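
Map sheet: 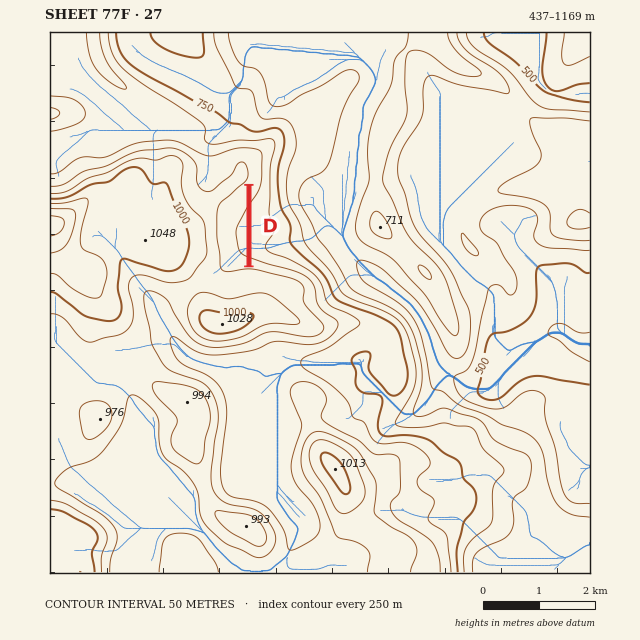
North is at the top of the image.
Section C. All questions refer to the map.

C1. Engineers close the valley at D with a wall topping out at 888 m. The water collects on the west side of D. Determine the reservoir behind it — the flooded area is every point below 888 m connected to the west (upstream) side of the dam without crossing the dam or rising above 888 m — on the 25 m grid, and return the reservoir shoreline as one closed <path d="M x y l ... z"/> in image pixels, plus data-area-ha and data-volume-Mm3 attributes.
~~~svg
<path d="M246 188l-19 17-6 5-1 4 0 29 3 7 1 12 5 5 11 0 7-2-1-77z" data-area-ha="54" data-volume-Mm3="13.25"/>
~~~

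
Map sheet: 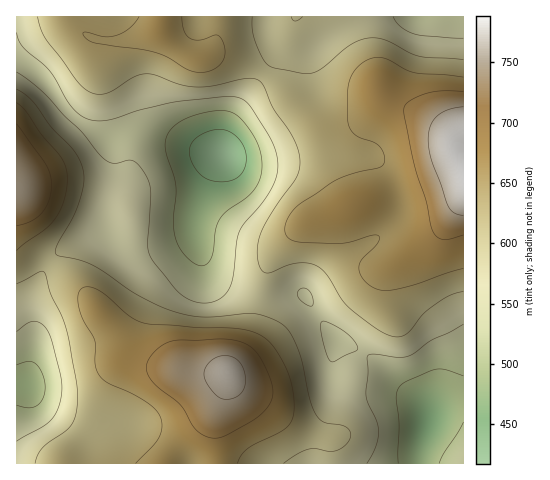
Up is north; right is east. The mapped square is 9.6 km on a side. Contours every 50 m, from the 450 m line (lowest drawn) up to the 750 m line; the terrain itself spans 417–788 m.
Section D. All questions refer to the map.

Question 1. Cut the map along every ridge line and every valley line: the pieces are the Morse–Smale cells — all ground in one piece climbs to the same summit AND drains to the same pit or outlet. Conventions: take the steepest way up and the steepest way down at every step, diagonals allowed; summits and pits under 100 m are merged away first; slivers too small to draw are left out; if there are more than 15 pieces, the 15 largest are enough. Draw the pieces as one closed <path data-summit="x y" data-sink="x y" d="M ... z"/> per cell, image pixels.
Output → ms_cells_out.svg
<path data-summit="463 171" data-sink="222 153" d="M463 16l-446 0-1 44 13 7 15 13 31 39 19 13 18 7 4 34-9 36 0 19 2 7 9 9 16 5 28-3 24-8 7-7 1-4 3 16 12 29 7 8 15 8 27 8 12-37 16-20 19-15 78-31 36-10 29-13 16-3z"/><path data-summit="463 171" data-sink="428 423" d="M463 168l-15 2-29 13-36 10-78 31-19 15-16 20-11 36 1 2 25 0 20-2 20 32 14 15 29 14 53 47 7 11 0 11-8 23-1 16 45-1z"/><path data-summit="227 372" data-sink="25 385" d="M49 262l-10 17-8 21-1 11 4 17 0 22-8 34-10 2 0 77 148 1 11-18 39-37 12-24 1-13-31 1-38-7-20-7-8-6-12-21-31-37-17-17z"/><path data-summit="227 372" data-sink="428 423" d="M305 295l-20 2-26 0-5 30-5 13-22 31 6 12 8 7 25 14 25 19 20 9 19 5-2 27 90 0 4-25 6-14 0-11-4-7-52-48-14-9-19-8-14-15z"/><path data-summit="227 372" data-sink="222 153" d="M194 227l-1 4-4 4-11 6-37 8-19-3-14-13-10 1-25 10-24 18 21 16 17 17 31 37 12 21 8 6 20 7 38 7 31-1 12-15 10-17 5-13 5-30-28-9-15-8-7-8-12-29z"/><path data-summit="18 189" data-sink="222 153" d="M18 60l-2 1 0 134 2 26 8 22 10 10 13 8 24-17 21-9 14-3-1-23 9-36-1-19-4-16-17-6-19-13-31-39z"/><path data-summit="227 372" data-sink="222 153" d="M228 373l-2 12-12 24-39 37-10 18 163-1 2-26-19-5-20-9-25-19-25-14-8-7z"/><path data-summit="18 189" data-sink="25 385" d="M17 196l-1 189 9 1 9-36 0-22-4-17 1-11 18-38-13-9-13-16-5-16z"/>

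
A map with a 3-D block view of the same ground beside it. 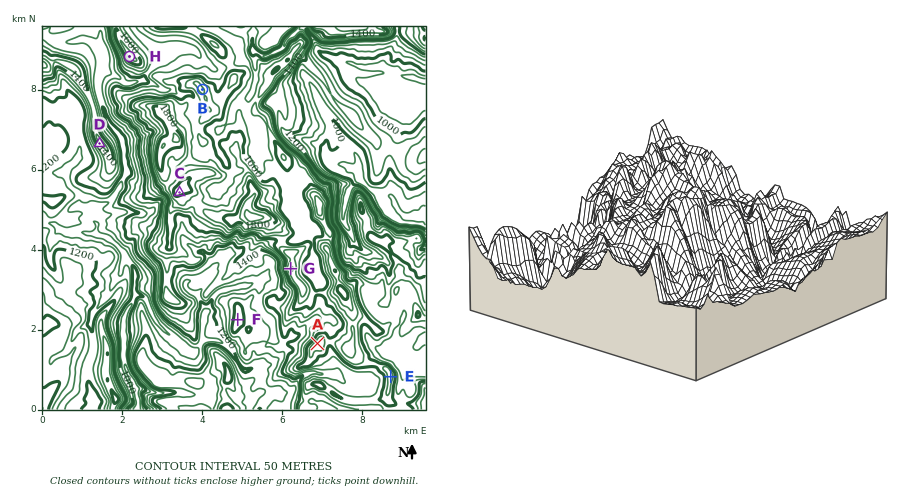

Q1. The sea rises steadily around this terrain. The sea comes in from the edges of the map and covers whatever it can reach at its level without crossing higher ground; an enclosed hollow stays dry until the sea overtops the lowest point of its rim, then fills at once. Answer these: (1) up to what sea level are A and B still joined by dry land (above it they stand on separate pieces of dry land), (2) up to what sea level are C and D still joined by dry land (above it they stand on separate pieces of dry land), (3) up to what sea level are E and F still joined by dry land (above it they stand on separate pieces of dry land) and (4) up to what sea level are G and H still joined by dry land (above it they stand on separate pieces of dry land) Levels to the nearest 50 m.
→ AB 1600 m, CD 1250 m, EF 1350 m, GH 1450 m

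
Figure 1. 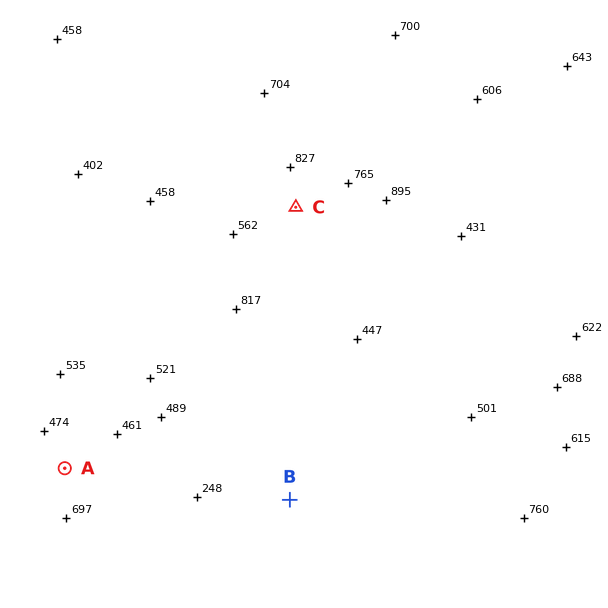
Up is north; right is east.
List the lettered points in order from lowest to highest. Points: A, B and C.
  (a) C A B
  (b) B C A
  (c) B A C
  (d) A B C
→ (c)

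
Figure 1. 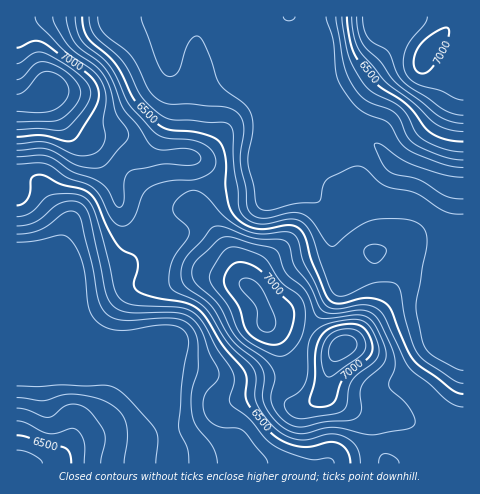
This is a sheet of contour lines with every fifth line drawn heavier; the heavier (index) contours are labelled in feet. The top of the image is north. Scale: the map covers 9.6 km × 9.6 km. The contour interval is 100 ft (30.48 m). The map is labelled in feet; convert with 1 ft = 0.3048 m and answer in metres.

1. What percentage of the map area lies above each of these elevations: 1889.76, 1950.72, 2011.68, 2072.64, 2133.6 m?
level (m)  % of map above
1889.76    73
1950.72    49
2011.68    34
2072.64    18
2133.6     7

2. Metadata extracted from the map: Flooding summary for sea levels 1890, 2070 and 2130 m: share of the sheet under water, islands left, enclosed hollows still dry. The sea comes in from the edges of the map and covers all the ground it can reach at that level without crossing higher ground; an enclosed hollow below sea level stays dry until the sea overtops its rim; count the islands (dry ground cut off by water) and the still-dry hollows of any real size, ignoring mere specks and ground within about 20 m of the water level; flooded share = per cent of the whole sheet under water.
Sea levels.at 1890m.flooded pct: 27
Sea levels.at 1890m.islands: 0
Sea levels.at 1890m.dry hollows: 0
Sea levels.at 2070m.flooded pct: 81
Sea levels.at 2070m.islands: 1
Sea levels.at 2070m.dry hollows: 0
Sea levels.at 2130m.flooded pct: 92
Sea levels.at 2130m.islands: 2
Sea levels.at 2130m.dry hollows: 0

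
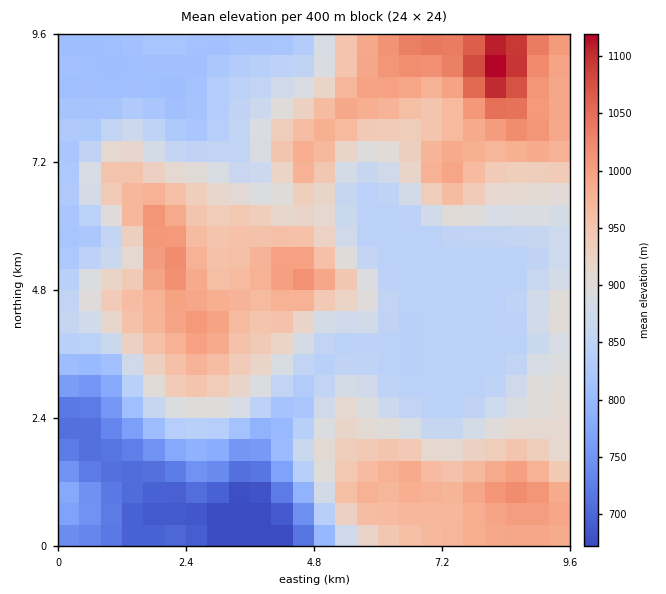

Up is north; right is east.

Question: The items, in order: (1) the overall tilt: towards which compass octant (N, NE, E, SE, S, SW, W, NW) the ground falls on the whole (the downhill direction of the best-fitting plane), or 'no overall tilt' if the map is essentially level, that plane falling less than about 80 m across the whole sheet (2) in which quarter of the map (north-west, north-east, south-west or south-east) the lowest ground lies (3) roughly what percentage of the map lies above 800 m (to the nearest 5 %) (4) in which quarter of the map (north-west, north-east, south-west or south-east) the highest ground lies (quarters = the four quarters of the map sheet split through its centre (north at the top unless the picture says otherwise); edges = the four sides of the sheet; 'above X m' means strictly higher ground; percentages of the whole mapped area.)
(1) On the whole the ground falls towards the south-west.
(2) The lowest ground is in the south-west quarter.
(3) Roughly 90 % of the ground is higher than 800 m.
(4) The highest point lies in the north-east quarter of the map.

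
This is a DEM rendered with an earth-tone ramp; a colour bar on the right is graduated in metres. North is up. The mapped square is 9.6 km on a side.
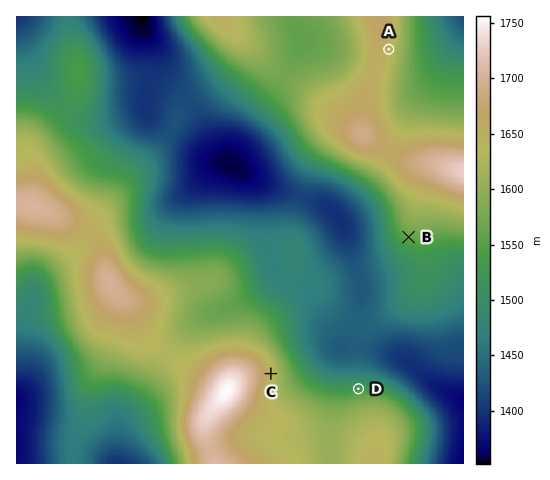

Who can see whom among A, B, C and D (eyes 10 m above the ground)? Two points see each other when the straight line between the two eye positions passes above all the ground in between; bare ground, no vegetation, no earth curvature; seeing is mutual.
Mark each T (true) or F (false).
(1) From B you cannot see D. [F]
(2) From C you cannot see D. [F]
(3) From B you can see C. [T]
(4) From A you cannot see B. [T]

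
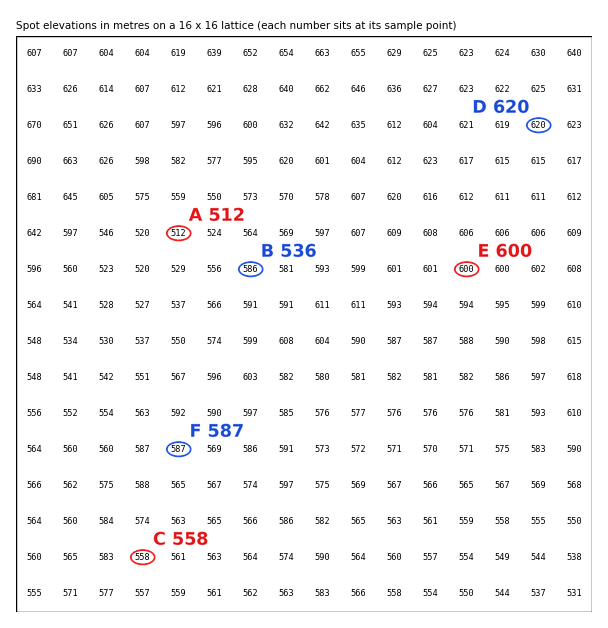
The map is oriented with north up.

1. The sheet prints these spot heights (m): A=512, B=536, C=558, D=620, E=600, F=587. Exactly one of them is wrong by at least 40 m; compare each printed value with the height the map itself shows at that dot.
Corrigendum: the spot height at B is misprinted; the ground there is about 586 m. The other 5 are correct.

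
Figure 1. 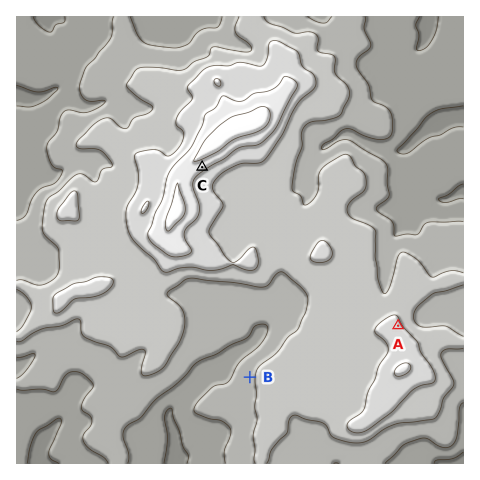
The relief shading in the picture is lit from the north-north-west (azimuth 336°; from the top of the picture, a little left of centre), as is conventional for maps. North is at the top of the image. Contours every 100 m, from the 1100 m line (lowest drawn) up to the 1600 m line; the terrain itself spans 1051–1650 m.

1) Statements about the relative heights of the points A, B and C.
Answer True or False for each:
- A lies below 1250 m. False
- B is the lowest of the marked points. True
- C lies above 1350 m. True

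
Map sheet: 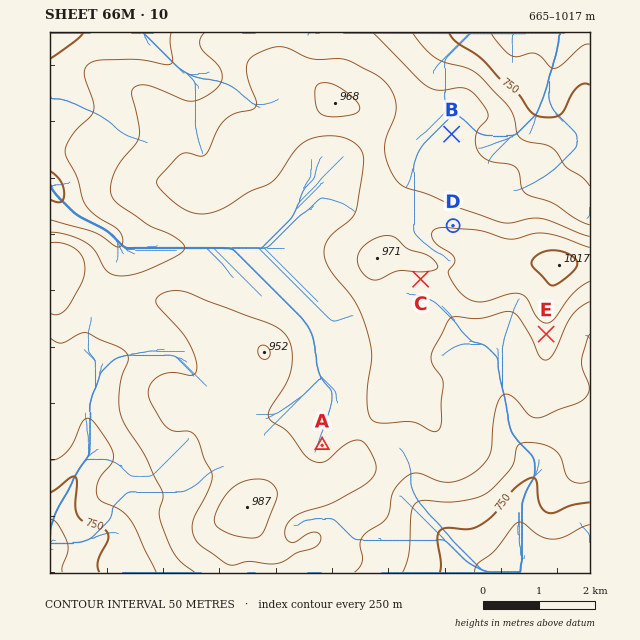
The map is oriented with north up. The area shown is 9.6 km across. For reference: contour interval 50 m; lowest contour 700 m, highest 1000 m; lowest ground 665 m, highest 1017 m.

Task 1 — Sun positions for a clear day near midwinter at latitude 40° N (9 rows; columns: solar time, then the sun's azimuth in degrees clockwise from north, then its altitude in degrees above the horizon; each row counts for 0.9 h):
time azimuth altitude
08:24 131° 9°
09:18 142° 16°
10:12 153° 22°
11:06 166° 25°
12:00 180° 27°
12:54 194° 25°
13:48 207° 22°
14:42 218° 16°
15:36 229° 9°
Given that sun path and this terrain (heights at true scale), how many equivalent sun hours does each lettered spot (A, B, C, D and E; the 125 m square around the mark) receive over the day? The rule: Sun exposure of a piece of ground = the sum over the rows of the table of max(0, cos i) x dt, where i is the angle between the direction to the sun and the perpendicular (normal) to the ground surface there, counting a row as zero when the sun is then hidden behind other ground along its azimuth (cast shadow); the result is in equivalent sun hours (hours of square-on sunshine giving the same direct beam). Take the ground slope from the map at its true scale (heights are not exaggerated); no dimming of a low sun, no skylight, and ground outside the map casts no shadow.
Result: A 2.4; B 2.6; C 3.1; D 1.9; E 3.2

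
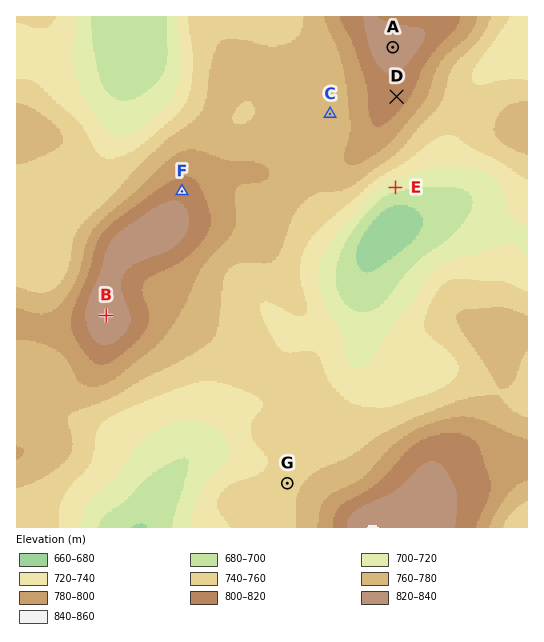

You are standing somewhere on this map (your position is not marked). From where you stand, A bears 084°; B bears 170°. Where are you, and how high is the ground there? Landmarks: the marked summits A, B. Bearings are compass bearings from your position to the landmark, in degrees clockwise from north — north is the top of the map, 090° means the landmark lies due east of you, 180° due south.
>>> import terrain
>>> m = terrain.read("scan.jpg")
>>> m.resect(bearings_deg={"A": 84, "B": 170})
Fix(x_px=65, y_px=82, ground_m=725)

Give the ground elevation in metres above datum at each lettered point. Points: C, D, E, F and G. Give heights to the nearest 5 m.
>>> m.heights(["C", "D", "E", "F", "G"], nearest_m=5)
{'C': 770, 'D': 810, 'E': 710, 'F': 810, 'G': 755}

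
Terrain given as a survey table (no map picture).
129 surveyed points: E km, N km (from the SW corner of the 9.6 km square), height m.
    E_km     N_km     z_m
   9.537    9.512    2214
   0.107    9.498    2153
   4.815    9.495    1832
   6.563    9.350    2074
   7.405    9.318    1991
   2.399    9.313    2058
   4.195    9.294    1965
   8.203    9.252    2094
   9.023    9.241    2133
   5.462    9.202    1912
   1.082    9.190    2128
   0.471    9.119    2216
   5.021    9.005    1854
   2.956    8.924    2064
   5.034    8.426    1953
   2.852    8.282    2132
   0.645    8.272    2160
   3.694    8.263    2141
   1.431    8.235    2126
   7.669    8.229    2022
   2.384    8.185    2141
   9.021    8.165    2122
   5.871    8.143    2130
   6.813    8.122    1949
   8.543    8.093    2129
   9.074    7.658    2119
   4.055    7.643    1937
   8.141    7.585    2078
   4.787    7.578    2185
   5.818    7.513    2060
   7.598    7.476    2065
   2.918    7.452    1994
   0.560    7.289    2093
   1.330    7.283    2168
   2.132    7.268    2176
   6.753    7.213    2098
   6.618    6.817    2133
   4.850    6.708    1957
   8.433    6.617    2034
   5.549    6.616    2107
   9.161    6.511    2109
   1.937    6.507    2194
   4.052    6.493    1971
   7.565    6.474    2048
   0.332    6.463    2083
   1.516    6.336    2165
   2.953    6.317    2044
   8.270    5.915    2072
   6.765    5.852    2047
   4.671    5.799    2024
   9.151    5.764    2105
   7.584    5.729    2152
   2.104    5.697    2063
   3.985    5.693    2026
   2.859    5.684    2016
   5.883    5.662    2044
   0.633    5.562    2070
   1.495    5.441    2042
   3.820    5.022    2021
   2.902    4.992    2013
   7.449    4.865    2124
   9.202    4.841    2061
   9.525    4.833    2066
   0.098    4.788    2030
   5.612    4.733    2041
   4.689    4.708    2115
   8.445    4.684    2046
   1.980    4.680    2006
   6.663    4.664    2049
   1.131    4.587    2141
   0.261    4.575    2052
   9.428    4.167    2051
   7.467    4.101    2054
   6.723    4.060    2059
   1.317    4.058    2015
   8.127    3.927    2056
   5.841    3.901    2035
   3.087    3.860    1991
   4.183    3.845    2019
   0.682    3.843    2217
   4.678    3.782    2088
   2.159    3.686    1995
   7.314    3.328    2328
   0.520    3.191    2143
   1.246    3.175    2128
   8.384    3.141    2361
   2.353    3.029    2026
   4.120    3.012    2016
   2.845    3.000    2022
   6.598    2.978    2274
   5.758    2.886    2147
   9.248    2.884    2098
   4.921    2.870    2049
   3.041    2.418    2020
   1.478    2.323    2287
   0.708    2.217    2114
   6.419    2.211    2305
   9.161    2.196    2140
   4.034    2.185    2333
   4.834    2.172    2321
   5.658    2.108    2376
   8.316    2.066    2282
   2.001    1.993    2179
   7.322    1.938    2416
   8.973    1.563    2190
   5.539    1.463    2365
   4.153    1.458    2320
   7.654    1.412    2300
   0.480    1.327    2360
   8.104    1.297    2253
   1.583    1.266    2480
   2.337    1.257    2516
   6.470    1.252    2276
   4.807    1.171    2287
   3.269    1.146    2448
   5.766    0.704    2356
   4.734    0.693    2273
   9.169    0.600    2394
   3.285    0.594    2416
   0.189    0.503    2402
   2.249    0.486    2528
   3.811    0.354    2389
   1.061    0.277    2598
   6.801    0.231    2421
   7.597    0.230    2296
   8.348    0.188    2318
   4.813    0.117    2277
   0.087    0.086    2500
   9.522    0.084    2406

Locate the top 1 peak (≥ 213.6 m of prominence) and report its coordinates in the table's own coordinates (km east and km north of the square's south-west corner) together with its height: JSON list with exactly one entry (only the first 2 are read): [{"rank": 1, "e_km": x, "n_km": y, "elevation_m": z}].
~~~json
[{"rank": 1, "e_km": 1.11, "n_km": 0.34, "elevation_m": 2610}]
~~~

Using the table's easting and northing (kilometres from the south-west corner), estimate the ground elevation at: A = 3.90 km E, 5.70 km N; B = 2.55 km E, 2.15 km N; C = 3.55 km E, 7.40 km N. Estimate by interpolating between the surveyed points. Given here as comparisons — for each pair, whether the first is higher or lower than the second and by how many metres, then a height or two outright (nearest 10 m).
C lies lower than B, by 190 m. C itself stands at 1980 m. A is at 2020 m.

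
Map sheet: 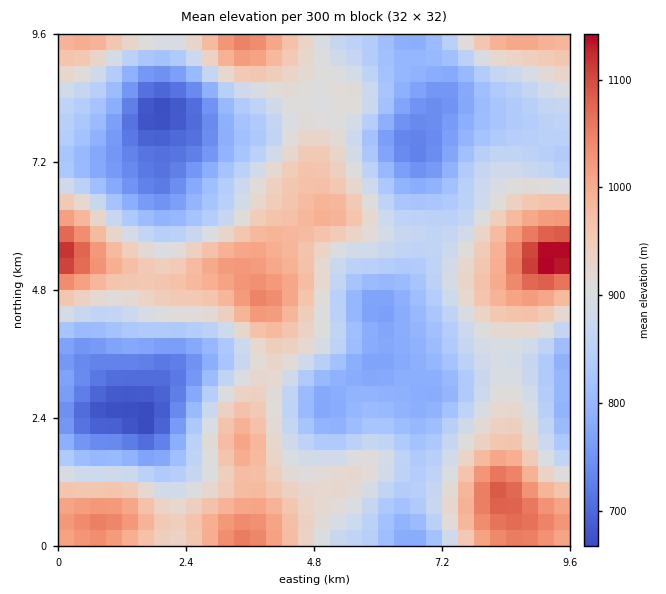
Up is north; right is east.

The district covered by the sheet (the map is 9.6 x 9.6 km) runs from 660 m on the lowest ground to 1160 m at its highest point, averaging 880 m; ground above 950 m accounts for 22.6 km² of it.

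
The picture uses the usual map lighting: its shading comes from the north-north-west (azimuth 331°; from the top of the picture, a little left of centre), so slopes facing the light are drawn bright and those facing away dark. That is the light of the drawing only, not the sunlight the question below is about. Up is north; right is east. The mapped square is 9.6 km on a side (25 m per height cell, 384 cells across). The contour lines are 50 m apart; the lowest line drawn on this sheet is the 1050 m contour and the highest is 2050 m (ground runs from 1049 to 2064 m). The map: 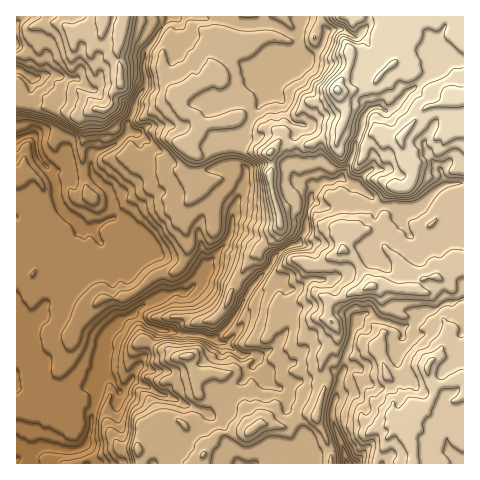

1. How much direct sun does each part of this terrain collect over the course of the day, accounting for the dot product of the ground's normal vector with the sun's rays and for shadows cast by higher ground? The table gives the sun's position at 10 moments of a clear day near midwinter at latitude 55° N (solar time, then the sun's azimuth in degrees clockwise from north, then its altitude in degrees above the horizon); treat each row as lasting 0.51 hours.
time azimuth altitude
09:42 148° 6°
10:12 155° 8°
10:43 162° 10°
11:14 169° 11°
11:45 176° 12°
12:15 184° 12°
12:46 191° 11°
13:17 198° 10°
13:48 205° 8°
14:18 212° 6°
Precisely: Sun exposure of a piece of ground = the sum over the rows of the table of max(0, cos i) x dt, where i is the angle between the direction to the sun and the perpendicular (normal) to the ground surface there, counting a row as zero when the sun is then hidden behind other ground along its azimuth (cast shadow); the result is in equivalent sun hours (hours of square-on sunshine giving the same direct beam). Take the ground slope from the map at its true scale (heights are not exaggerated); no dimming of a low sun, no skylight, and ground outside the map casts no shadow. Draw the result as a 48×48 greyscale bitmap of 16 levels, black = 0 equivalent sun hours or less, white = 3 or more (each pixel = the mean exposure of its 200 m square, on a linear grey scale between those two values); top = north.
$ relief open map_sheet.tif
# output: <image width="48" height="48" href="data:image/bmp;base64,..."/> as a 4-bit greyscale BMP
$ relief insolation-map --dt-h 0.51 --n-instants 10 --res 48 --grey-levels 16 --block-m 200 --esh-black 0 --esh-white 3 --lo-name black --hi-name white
<image width="48" height="48" href="data:image/bmp;base64,Qk32BAAAAAAAAHYAAAAoAAAAMAAAADAAAAABAAQAAAAAAIAEAAATCwAAEwsAABAAAAAAAAAAAAAAABEREQAiIiIAMzMzAERERABVVVUAZmZmAHd3dwCIiIgAmZmZAKqqqgC7u7sAzMzMAN3d3QDu7u4A////AEJDIRR5qXZlUyV1VWZVRERESdRHMzQyNnYQARAVZWVEMyFHV5hlVURlOag5d2RlWHipmqNWIBI0RUIVet2XdkVkOK2Gh0UzU3d3dmZEATZUV2IRRUjNqGiSSER1ZlUzM4d2ZVMxATJohSIREREyEouDRFEkU1aHVlVVVTQxARABEAFFQxABIkNFMyEiITZjVDQ0QzQiEAAAAEqGQxABIjI2EgMhIiJGeDRVRDIiESEAFWZFQREAEyI3VCIBAQBGQ1VFVUQiFRAmdWVmUxECRCQ1VVJHQQRkZkREZlVTVUIQFFR3ZiFUR3diUyNFIlhSI1VEVmU0REJZy3IAACIWQ0VXhlVjE1RmQkVmVnVDNIdFRmUAAAE0Z1NHhXmCEhEVQ0RVZmVDQ2tiAAAAAZ3WNXU2lVUzMRABMkRVRFVEIQIAAAAAABNHU1ZnhiADUiEBQ1QzM0d2IQAAAASJIhI1dEibdBEhEyNCI1YzM0eZYwATMQE4sUI0VUZ0EzImmVETElZkQzSKukAAAAABlyQ0RjEjWImqVGdBFFZmQyI2m7YQAAAASCQyEleEbv/Jq97IdGZlMyEQAChyAAAAJ3EyEhMQEny5qHVIp2ZURDEAAAF5lRAAE5UVNoIAAAASABRnRlRUREMiIQADWGEAEntSqquXYzAAExASVkNFRERDMiEAA3QiIlvBS4NJmFABMREhNTNGVEREQzIRVoeVIjWIIAACZyIlISEAETQ1VEQ0RERHmHWqMyFewQASM1VCIiMyAEQ0RDI0REWJp1aIURNq2QF2RWdCI0Z0MzRDMzVTNXiqd2hVMzIldTJDMiE0M0NnRFREIneYV4mZdmhUQzNWNGMAAAAjMyEWVFREKKynaJdVVWdkVDRWJFIBABISJEIjZlVUR1ZDZXl0NFZlZkRVESI0IRBO//ohV4ZkQyICeGVmVVVmZkRkIiQQEAfrdr2zAVcxUkIoqZZVZVREVlV1Q2d1JdhREUeazCICZFV6mHZFVHhSEkUiNFd46tkRN1ZFVyIYdWZGdlNDO+7uu+64iImL+UqIdkJsdBM3VmdxAjIlzWJHqnU2m87dlzaXdSN5pwE0Z2u6UAFsgkZlRDEAQiOFWDSXdlVmmaZkfP/+pBViABNoh0QxIwATV0JCE3lEZ4zv/+//2J6XZ1M1Z2IQATMyJ1IQEUZ0RP//tTjL/TOYdkMyESEAAnh2VYMAARWIZZVEMjIRaFNGZENDIRIQAEd5pUhlMSE2iTEiNEEDj6ETRFZWUyIhARBJqImpdAIzQyABMhEzV2U0E0VmZTIzIQARESaHWXIhAAIzJkZ1RFNkESNGQzNEMhAAAzM3dnYgEYvKqpl3Q0NUMiIiE0REMyAAAlQzd0RTIqmHeKl2ZEM0QzIhJXZEQyIiNlQzMzREVSd4dnV3R2cSMzMlZ3dlRDYxIiJEREQ1VXdndlZmRXdRMiNFUyNWQzUiIAFVQ0VVVVZ4lEVWRWVyADQhAAAAJTETIkElM0VVRWAjIAFERWVDARABJFZmczI4uohUVmVVVQ=="/>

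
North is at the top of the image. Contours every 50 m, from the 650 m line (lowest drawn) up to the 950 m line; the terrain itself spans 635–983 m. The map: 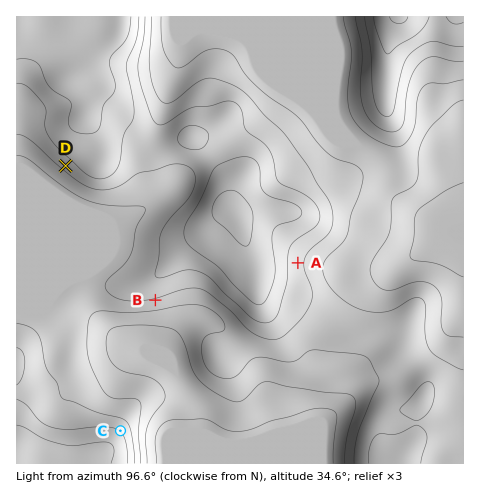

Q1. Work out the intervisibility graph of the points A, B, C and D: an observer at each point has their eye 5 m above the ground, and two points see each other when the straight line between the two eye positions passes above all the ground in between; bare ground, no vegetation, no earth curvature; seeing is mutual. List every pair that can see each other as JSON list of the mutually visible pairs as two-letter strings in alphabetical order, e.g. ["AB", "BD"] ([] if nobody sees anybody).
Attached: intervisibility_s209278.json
["BC", "CD"]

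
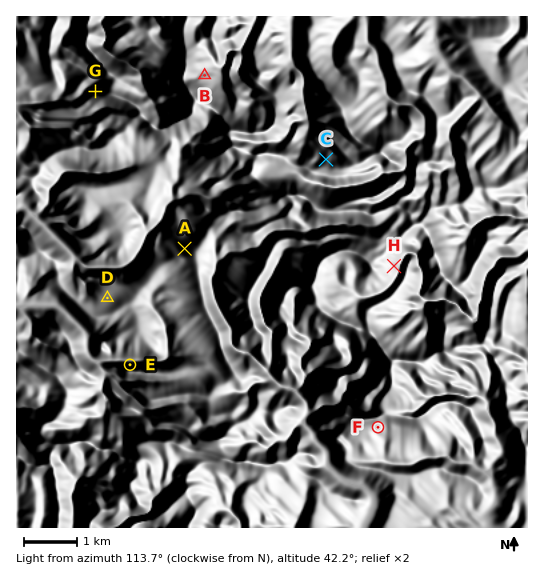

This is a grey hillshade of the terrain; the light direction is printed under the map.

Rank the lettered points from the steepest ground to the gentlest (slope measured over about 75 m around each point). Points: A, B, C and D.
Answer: B C A D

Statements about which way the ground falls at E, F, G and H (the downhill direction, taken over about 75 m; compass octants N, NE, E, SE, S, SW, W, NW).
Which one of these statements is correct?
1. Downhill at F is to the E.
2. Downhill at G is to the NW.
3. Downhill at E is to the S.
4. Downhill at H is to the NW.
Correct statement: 2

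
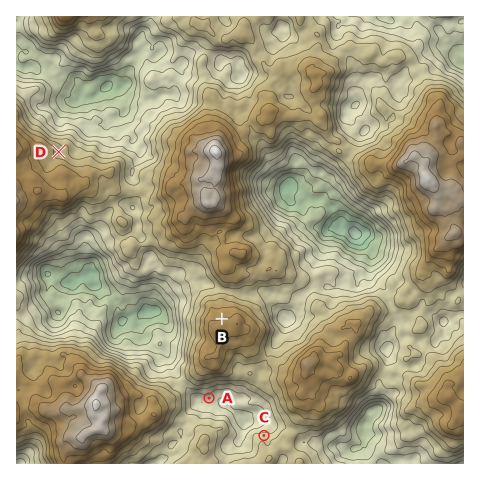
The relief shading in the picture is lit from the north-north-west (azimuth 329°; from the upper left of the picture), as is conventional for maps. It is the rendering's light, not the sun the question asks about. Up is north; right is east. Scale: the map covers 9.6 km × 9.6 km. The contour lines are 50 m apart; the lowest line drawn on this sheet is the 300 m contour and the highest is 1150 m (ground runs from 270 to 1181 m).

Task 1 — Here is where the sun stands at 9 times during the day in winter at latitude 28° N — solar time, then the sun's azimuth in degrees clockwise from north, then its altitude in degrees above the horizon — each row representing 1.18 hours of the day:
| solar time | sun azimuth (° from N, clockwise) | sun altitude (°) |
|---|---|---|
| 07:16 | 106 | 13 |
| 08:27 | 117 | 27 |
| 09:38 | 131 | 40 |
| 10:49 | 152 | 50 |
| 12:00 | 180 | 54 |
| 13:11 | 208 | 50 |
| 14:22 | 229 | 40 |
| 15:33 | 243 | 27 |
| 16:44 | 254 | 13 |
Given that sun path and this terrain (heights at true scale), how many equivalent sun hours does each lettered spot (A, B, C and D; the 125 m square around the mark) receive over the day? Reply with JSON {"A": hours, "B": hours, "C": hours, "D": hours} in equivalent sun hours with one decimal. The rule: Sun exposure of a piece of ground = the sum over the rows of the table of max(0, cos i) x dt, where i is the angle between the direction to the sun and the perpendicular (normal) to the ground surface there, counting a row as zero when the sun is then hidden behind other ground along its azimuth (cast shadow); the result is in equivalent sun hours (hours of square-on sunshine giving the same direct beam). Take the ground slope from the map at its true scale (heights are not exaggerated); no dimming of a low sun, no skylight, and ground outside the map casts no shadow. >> {"A": 6.5, "B": 5.1, "C": 4.3, "D": 5.4}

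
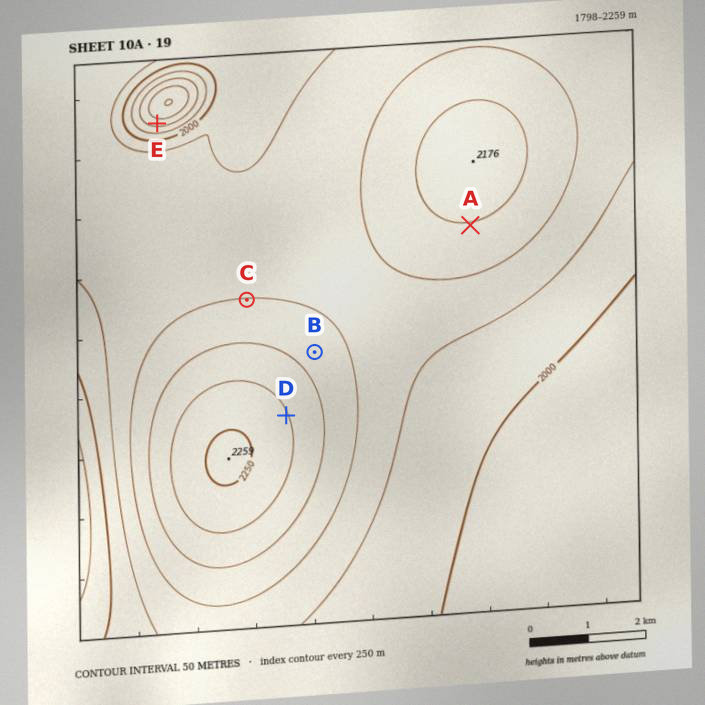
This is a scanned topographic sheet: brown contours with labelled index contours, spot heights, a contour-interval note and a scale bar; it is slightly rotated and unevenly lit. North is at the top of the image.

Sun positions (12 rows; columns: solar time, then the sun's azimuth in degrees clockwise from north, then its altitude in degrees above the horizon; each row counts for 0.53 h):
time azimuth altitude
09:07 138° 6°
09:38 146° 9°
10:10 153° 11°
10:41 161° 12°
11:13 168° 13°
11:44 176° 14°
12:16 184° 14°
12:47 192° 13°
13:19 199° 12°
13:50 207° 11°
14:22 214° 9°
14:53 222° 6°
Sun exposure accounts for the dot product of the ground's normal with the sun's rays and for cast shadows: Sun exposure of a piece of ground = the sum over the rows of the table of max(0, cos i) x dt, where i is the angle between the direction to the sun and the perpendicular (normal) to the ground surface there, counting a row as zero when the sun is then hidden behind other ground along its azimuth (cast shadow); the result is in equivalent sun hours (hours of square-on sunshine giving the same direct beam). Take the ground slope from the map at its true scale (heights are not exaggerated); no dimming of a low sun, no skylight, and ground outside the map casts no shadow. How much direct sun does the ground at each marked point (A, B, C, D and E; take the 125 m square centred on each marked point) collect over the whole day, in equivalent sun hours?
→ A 1.5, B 1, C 0.9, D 1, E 0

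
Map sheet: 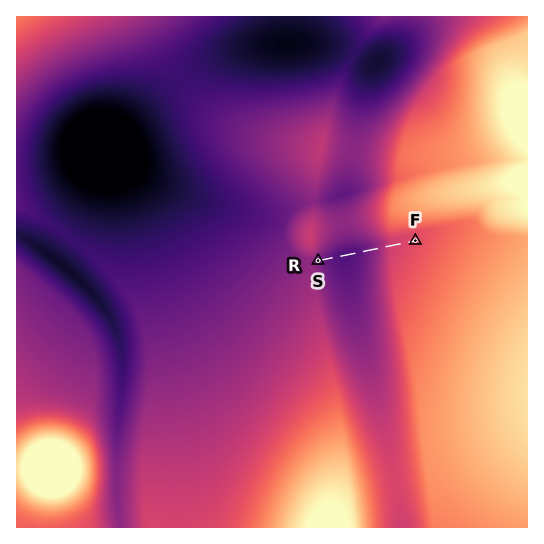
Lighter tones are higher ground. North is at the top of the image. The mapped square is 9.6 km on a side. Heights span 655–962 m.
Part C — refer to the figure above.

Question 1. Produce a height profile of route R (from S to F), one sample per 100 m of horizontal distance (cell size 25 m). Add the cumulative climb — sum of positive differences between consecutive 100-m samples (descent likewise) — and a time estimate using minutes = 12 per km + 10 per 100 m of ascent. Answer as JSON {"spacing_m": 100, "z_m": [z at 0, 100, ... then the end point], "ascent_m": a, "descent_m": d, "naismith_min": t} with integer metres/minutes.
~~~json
{"spacing_m": 100, "z_m": [773, 763, 756, 750, 747, 745, 746, 749, 753, 760, 769, 780, 793, 808, 818, 821, 824, 827, 829, 831], "ascent_m": 86, "descent_m": 28, "naismith_min": 31}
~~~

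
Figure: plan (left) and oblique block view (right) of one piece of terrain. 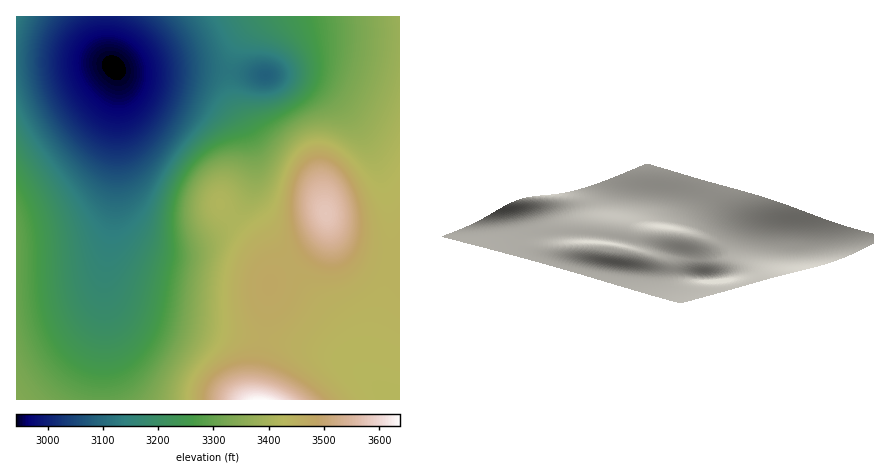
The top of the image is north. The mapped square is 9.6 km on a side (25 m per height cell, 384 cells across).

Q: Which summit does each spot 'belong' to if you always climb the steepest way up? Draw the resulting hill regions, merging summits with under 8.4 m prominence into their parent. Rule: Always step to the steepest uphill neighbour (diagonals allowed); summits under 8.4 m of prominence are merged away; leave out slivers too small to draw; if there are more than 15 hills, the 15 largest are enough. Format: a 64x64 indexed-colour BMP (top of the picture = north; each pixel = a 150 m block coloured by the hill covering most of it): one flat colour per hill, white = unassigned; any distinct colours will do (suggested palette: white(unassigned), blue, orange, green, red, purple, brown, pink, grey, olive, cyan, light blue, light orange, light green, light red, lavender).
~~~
<image width="64" height="64" href="data:image/bmp;base64,Qk12CAAAAAAAAHYAAAAoAAAAQAAAAEAAAAABAAQAAAAAAAAIAAATCwAAEwsAABAAAAAAAAAA////ALR3HwAOf/8ALKAsACgn1gC9Z5QAS1aMAMJ34wB/f38AIr28AM++FwDox64AeLv/AIrfmACWmP8A1bDFADMzMzMzMzMRERERERERERERERERERERERERERERERERMzMzMzMzMxEREREREREREREREREREREREREREREREREzMzMzMzMzERERERERERERERERERERERERERERERERETMzMzMzMzMRERERERERERERERERERERERERERERERERMzMzMzMzMxEREREREREREREREREREREREREREREhEREzMzMzMzMzERERERERERERERERERERERERERERIiERETMzMzMzMzMRERERERERERERERERERERERERERIiIRERMzMzMzMzMxERERERERERERERERERERERERESIiIhEREzMzMzMzMzERERERERERERERERERERERERIiIiIiERETMzMzMzMzMRERERERERERERERERERERIiIiIiIiIRERMzMzMzMzMzEREREREREREREREREiIiIiIiIiIiIiEREzMzMzMzMzMRERERERERERESIiIiIiIiIiIiIiIiIRETMzMzMzMzMxEREREREREiIiIiIiIiIiIiIiIiIiIhERMzMzMzMzMzERERERIiIiIiIiIiIiIiIiIiIiIiIiEREzMzMzMzMzMREREiIiIiIiIiIiIiIiIiIiIiIiIiIRETMzMzMzMzMxERIiIiIiIiIiIiIiIiIiIiIiIiIiIiERMzMzMzMzMzESIiIiIiIiIiIiIiIiIiIiIiIiIiIiIREzMzMzMzMzMSIiIiIiIiIiIiIiIiIiIiIiIiIiIiIhETMzMzMzMzMxIiIiIiIiIiIiIiIiIiIiIiIiIiIiIiERMzMzMzMzMzIiIiIiIiIiIiIiIiIiIiIiIiIiIiIiIhEzMzMzMzMzMiIiIiIiIiIiIiIiIiIiIiIiIiIiIiIiETMzMzMzMzMyIiIiIiIiIiIiIiIiIiIiIiIiIiIiIiIRMzMzMzMzMzIiIiIiIiIiIiIiIiIiIiIiIiIiIiIiIhEzMzMzMzMzMiIiIiIiIiIiIiIiIiIiIiIiIiIiIiIiETMzMzMzMzMyIiIiIiIiIiIiIiIiIiIiIiIiIiIiIiIRMzMzMzMzMzIiIiIiIiIiIiIiIiIiIiIiIiIiIiIiIhEzMzMzMzMzMyIiIhEREREiIiIiIiIiIiIiIiIiIiIiETMzMzMzMzMzIiIREREREREiIiIiIiIiIiIiIiIiIiIRMzMzMzMzMzMiIREREREREREiIiIiIiIiIiIiIiIiIhEzMzMzMzMzMyIRERERERERERIiIiIiIiIiIiIiIiIiETMzMzMzMzMzIhERERERERERESIiIiIiIiIiIiIiIiIRMzMzMzMzMzMiEREREREREREREiIiIiIiIiIiIiIiIhEzMzMzMzMzMyERERERERERERERIiIiIiIiIiIiIiIiETMzMzMzMzMzIRERERERERERERESIiIiIiIiIiIiIiIRMzMzMzMzMzMxERERERERERERERIiIiIiIiIiIiIiIhEzMzMzMzMzMzEREREREREREREREiIiIiIiIiIiIiIhETMzMzMzMzMzMRERERERERERERERIiIiIiIiIiIiIiERMzMzMzMzMzMxEREREREREREREREiIiIiIiIiIiIiIREzMzMzMzMzMzERERERERERERERESIiIiIiIiIiIiIRETMzMzMzMzMzMRERERERERERERERIiIiIiIiIiIiIhERMzMzMzMzMzMxEREREREREREREREiIiIiIiIiIiIiEREzMzMzMzMzMzEREREREREREREREiIiIiIiIiIiIiERETMzMzMzMzMzMRERERERERERERESIiIiIiIiIiIiIRERMzMzMzMzMzMxERERERERERERERIiIiIiIiIiIiIREREzMzMzMzMzMzEREREREREREREREiIiIiIiIiIiIhERETMzMzMzMzMzMREREREREREREREiIiIiIiIiIiIhERERMzMzMzMzMzMxERERERERERERESIiIiIiIiIiIhEREREzMzMzMzMzMzERERERERERERESIiIiIiIiIiIiERERETMzMzMzMzMzMRERERERERERERIiIiIiIiIiIiERERERMzMzMzMzMzMxERERERERERERIiIiIiIiIiIiEREREREzMzMzMzMzMzEREREREREREREiIiIiIiIiIiERERERETMzMzMzMzMzMREREREREREREiIiIiIiIiIhERERERERMzMzMzMzMzMxERERERERERESIiIiIiIiIhEREREREREzMzMzMzMzMzEREREREREREiIiIiIiIiERERERERERETMzMzMzMzMzMRERERIiIiIiIiERERERERERERERERERMzMzMzMzMzMREREREREREREREREREREREREREREREREzMzMzMxERERERERERERERERERERERERERERERERERERERERERERERERERERERERERERERERERERERERERERERERERERERERERERERERERERERERERERERERERERERERERERERERERERERERERERERERERERERERERERERERERERERERERERERERERERERERERERERERERERERERERERERERERERERERERERERERERERERERERERERERERERERERERERERERERERERERERERERERERERERERERERERERERERERERERERERERERERERERERERERERERERERERERERER"/>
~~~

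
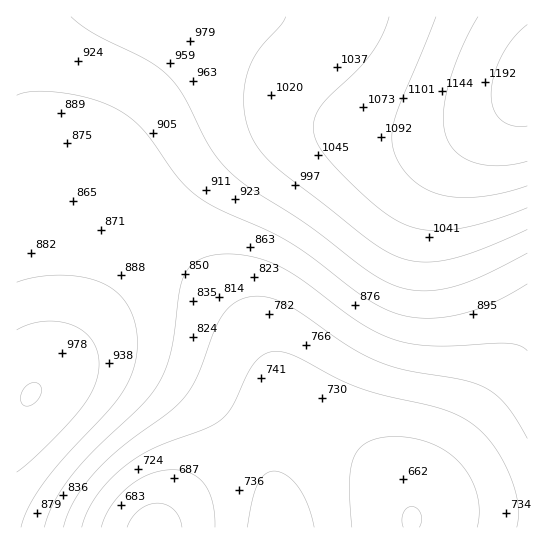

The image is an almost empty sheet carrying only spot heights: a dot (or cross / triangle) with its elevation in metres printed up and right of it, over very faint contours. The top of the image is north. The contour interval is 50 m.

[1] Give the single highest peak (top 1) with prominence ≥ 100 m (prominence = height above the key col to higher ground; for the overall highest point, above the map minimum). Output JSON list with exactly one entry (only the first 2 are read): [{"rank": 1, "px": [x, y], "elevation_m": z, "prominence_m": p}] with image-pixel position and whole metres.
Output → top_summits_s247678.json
[{"rank": 1, "px": [31, 394], "elevation_m": 1002, "prominence_m": 127}]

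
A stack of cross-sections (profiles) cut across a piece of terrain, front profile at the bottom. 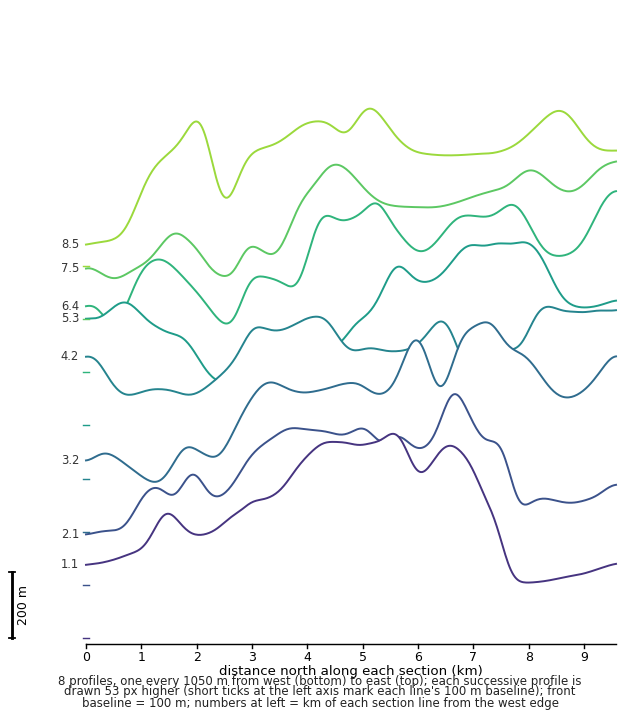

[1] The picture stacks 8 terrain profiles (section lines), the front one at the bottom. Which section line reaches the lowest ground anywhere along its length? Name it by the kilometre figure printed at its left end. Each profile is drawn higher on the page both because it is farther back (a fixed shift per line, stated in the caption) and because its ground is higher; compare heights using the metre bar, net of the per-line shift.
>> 8.5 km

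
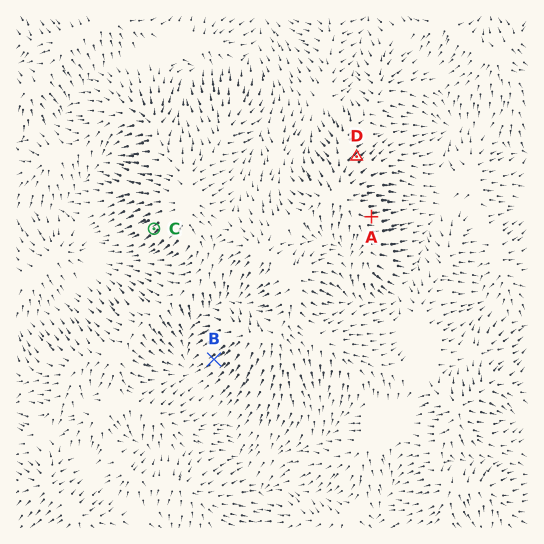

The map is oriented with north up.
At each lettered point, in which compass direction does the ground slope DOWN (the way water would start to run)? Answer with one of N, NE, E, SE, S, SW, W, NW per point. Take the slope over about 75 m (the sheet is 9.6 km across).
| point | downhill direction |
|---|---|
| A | E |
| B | SW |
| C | SW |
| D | NE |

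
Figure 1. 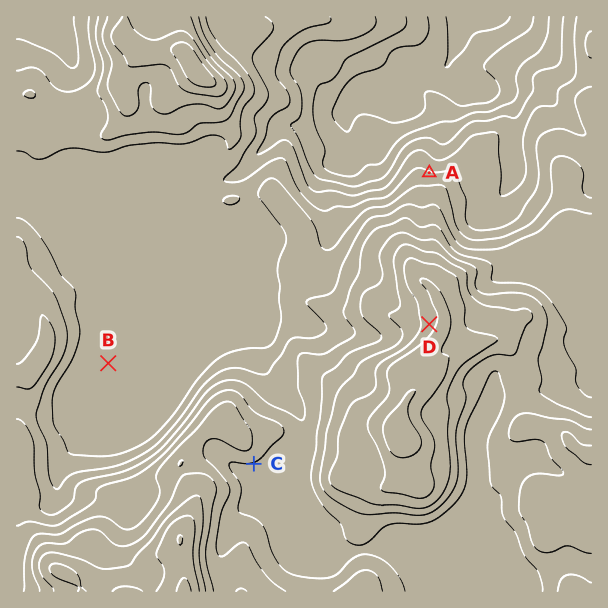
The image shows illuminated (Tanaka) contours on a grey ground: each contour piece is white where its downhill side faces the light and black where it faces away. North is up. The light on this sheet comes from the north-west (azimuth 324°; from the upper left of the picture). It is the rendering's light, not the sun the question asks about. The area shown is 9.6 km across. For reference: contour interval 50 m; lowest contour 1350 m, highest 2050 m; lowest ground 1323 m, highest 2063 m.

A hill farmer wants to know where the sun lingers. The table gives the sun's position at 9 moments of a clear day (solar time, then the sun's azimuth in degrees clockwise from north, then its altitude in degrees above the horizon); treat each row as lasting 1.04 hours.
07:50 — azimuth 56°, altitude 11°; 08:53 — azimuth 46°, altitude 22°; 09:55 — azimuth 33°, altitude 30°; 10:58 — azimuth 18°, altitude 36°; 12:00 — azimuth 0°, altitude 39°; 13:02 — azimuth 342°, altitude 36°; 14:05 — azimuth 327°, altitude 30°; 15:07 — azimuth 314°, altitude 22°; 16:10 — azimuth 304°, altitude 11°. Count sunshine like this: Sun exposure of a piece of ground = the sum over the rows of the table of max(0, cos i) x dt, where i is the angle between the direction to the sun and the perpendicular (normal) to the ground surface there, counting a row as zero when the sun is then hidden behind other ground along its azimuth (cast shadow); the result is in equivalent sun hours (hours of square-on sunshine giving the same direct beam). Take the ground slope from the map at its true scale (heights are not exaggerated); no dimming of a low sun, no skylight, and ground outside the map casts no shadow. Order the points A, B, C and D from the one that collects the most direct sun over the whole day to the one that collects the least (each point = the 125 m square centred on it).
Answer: A > D > B > C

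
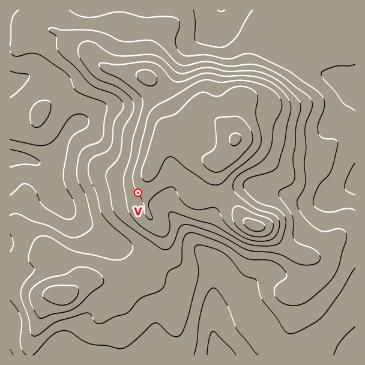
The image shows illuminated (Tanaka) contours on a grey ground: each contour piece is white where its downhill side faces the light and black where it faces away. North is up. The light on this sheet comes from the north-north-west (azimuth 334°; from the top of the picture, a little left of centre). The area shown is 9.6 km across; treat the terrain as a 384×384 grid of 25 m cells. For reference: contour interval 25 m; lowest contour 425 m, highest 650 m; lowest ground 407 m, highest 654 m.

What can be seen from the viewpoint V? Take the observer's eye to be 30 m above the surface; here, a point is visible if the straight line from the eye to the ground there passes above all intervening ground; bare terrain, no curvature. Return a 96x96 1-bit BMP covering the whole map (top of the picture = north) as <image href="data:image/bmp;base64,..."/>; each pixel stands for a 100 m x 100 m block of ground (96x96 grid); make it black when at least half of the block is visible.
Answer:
<image width="96" height="96" href="data:image/bmp;base64,Qk2+BAAAAAAAAD4AAAAoAAAAYAAAAGAAAAABAAEAAAAAAIAEAAATCwAAEwsAAAIAAAAAAAAA////AAAAAAAAAAAPx/+AAf///gAAAAAPx/+AAf///gAAAAAHh//AAf///gAAAAAHg//AA////gAAAAAHg//gA///4AAAAAAHg//gA///AAAAAAAH7//gA//+AAAAAAAH///AA//+AAAAAAP////AA//+AAAAAAP////AA//+AAAAAAH////AA//+AAAAAAD////AA//+AAAAAAB//D/AB///AAAAAAAH/D+AB///AAAAAAAP/B+AB///wAAAACAf/B8AB///4AAAA/w//B4AB///8AAA//5///wAD///+AAD//////gAD////AAP//////AAD////AAf/////+AAD////AAf/////+AAH////AAH/////8AAH///4AAA/////4AAH///gAAAP////4AAH/AAAAAAD////wAAH+AAAAAAH////gAAP+AAAAAAP///+AAAP+AAAAAAf///8AAAf8AAAAAA////4AAAf8AAAACA////wAAA/8AAAADB////gAAB/8AAAAD/////AAAD/8AAAAD////+AAAH/+AAAAD////+AAAP/+AAAAD////8AAAf//AAAAD////8AfA///AAAAD/////H////+AAAAD//////////8AAAAD////////8/4AAAAD////////8/wAAAAD////////8fwAAAAD////////8fgAAAAD//////////AAAAAD/////////+AAAAAD/////////4AAAAAD/////////wAAAAAD/////////wAAAAAD/////////wAAAAAD//////5//wAAAAAD//////w//wAAAAAD//4f/jg//wAAAAAD//wf/gAf/wAAAAAD//gP/AAf/wAAAAAD//gP/gAf/4AAAAAD//AP/gAP8OAAAAAD//gPfgAP4PAAAAAD//gMPwAPgPAAAAAD//wcfwAHgfAAAAAD///8/wAHAfAAAAAD/////4AHA/AAAAAD/////4ACB+AAAAAD/////wAAD8AAAAAD/////AAAP4AAAAAD////4AAAf4AAAAAD////wAAAfgAAAAAD////gAAAeAAAAAAD////gAAAAAAAAAAD////gAAAAAAAAAADH///wAAAAAAAAAAAD////8AAAAAAAAAAB////+AAAAAAAAAAA/////AAAAAAAAAAA/////gAAAAAAAAAAf////wAAAAAAAAAAf////wAAAAAAAAAB/////4AAAAAAAAD//////gAAAAAAAAD/////wAAAAAAAAAD////4AAAAAAAAAAD////AAAAAAAAAAAD///8AAAAAAAAAAAD///4AAAAAAAAAAAD///gAAAAAAAAAAAD//+AAAAAAAAAAAAD//wAAAAAAAAAAAAB//gAAAAAAAAAAAAB//AAAAAAAAAAAAAB//AAAAAAAAAAAAAB//AAAAAAAAAAAAAA//AAAAAAAAAAAAAAf/AAAAAAAAAAAAAAAAAAAAAAAAAAAAAAAAAAAAAAAAAAAAAAAAAAAAAAAAAAAAAAAAAAAAAAAAAAAAAA="/>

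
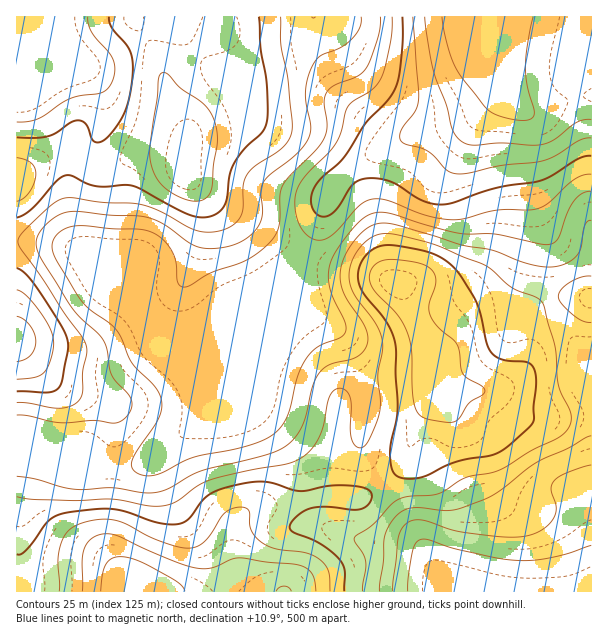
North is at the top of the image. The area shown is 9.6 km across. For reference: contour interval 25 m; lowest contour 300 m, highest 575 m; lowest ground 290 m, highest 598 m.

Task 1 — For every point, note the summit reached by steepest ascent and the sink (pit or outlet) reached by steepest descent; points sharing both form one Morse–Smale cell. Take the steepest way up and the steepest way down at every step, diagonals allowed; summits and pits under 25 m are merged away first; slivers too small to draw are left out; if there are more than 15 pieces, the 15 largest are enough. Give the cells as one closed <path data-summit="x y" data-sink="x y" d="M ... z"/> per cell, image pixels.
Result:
<path data-summit="183 168" data-sink="485 17" d="M312 16l-179 1 0 3 21 30 15 45 15 28 3 11-3 28-8-6-30-4-14 4-27 13-12 0-16-11-7 15-2 31 5 29 6 15 28 12 39 40 6 12 10 8 17 5 12-1 78-34 35-33 14-29 6-24 7-16 26-25 51-26-16-1-8-3-41-37-27-54z"/><path data-summit="396 282" data-sink="485 17" d="M501 84l-1 5-6 9-24 20-56 15-48 24-15 11-20 20-6 12-11 36-13 24 3 15 0 19 6 17 30 22 8 11 14 34 5 17 0 18-6 21 0 15 5 10 17 23 23-20 8-28 16-30 1-7 12 3 22-9 32-1 13-6 10-9 8-16 0-39 9-13 15-7-5-16 1-39-13-42-6-38 1-42-2-7-20-20z"/><path data-summit="129 591" data-sink="485 17" d="M300 262l-53 53-42 102-47 39-9 6-18 4-71-2-25-7-19 1 1 134 241 0-10-4-7-9-7-25 0-24 4-11 5-5 17-8 33-2 22-6 21-2 21 3 11-5 14-11 0-3-16-21-5-10 0-15 6-21 0-18-5-17-8-22-14-23-30-22-6-17 0-19z"/><path data-summit="396 282" data-sink="591 584" d="M551 301l-14 6-9 13 0 39-8 16-10 9-13 6-32 1-22 9-12-3-1 7-16 30-8 28-22 21 18 26 31 58 8 7 35 14 75 2 7-2 34-4 0-204-15-36-18-26z"/><path data-summit="17 339" data-sink="485 17" d="M29 241l-13 1 0 214 28 2 16 6 71 2 18-4 56-45 42-102 23-24-3-1-6 5-70 29-21 0-12-6-8-10-4-8-35-35-42-18z"/><path data-summit="129 591" data-sink="485 17" d="M591 16l-107 1 3 39 18 36 7 10 16 14 2 7-1 42 6 38 13 42-1 39 4 16 13-4 28 1z"/><path data-summit="129 591" data-sink="591 584" d="M383 482l-15 12-11 5-21-3-21 2-22 6-33 2-17 8-5 5-4 11 0 24 4 18 6 12 4 4 12 4 332-1-1-7-33 4-7 2-75-2-38-16-5-5-31-58z"/><path data-summit="17 339" data-sink="485 17" d="M483 16l-169 0-1 14 3 12 27 54 41 37 8 3 15 0 10-4 50-12 22-17 10-11 1-9-13-27 0-17z"/><path data-summit="183 168" data-sink="24 17" d="M132 16l-72 1 10 24 10 13 8 18 6 6 9 23-1 27-5 9-21 21 17 11 12 0 27-13 14-4 30 4 8 6 0-12 3-9-3-18-15-28-15-45z"/><path data-summit="17 182" data-sink="24 17" d="M59 16l-43 1 1 163 13-12 23-12 15-2 7 4 22-21 5-9 1-27-3-11-6-12-6-6-8-18-10-13z"/><path data-summit="17 182" data-sink="485 17" d="M68 154l-11 0-19 9-22 17 0 60 31 2 22 5 39 17-1-4-26-10-5-8-8-38 0-22 4-15 4-8z"/><path data-summit="129 591" data-sink="591 584" d="M585 296l-21 0-12 4 0 3 7 15 18 26 14 35 1-80z"/>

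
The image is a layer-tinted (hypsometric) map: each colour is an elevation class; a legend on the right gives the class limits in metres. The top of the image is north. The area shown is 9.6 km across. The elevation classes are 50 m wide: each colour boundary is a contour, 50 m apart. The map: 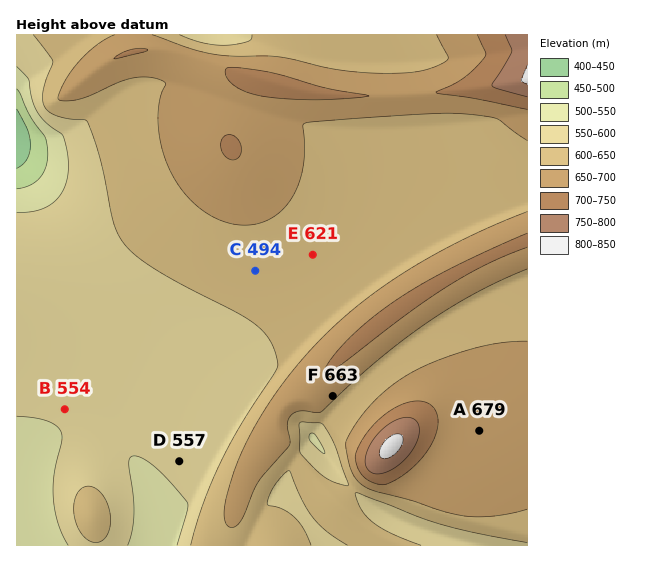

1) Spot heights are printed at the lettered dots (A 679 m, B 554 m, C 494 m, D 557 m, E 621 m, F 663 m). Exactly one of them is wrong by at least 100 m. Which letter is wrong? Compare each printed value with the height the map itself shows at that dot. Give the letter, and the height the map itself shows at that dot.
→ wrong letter C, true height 619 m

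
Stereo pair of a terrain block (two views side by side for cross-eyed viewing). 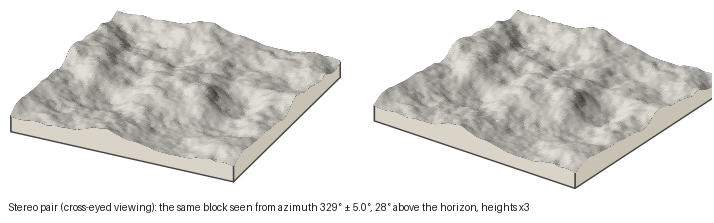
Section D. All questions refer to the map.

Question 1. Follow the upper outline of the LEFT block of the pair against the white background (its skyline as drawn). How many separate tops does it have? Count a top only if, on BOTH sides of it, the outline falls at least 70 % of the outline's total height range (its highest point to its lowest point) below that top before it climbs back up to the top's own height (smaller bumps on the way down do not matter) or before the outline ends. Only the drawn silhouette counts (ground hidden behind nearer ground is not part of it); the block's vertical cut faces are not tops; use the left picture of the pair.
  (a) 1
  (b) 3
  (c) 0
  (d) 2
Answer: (c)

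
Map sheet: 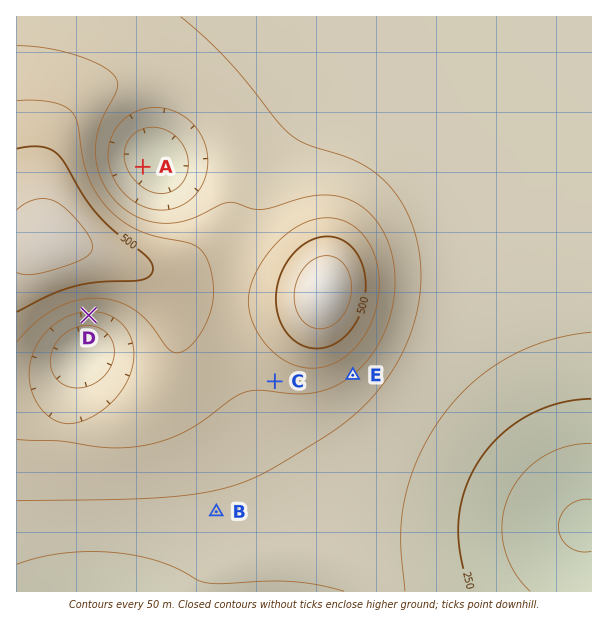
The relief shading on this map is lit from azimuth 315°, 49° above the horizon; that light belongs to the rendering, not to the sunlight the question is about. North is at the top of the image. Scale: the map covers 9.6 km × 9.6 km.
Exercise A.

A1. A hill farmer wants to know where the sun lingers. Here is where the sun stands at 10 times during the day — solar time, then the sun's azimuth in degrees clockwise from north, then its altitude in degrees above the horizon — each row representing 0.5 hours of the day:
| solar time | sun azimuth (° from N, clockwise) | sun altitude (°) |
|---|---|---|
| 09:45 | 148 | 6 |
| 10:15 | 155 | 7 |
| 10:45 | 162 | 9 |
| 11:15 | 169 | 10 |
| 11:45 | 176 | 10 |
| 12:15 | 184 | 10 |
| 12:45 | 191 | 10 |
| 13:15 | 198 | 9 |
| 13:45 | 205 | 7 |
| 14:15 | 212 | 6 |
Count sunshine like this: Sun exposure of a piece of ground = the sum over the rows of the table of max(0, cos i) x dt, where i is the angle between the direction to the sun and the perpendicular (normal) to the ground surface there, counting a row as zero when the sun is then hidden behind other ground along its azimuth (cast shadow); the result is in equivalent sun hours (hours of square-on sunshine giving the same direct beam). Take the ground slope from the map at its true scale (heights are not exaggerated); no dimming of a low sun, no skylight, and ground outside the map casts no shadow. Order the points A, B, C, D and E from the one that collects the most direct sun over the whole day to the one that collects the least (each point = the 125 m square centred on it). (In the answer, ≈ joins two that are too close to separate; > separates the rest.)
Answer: D > E ≈ C ≈ B > A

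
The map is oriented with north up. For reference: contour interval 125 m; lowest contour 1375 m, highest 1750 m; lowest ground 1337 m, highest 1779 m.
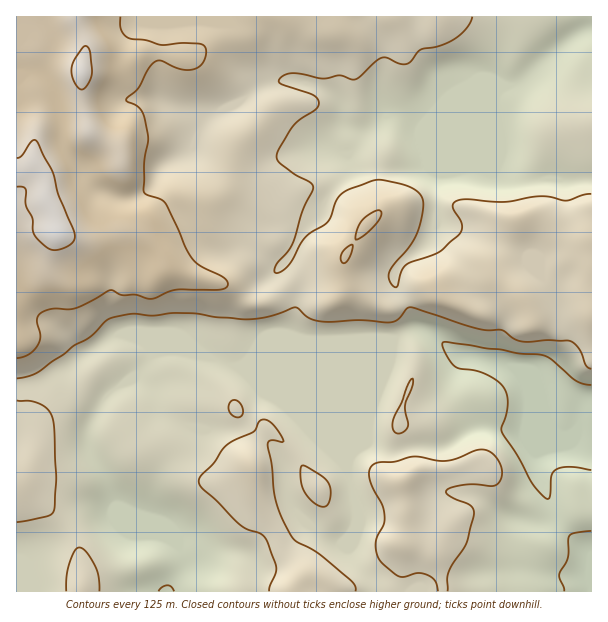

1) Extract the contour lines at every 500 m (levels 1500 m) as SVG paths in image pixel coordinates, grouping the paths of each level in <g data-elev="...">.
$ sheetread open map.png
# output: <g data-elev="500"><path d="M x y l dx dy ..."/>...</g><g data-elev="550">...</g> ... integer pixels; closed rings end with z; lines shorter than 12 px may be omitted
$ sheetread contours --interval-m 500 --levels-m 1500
<g data-elev="1500"><path d="M99 591l0-13-3-11-9-14-7-6-5 3-6 14-2 12-1 15"/><path d="M355 591l0-6-5-6-32-26-22-12-8-11-8-15-4-15-4-36-4-18 0-3 2-3 12 2 2-1-11-16-9-6-5 3-3 7-3 3-19 8-8 6-13 18-12 12-2 6 3 6 15 13 22 23 9 6 12 3 6 6 10 28 0 6-6 12-1 6"/><path d="M448 591l0-18 4-9 14-21 8-30-3-7-20-9-4-3-1-3 5-3 13-3 10-1 18 2 6-3 4-7-1-9-6-11-9-6-10 0-18 8-12 3-35-4-16 5-18 1-5 2-2 5 0 12 12 22 2 11 0 9-8 18 0 9 3 7 5 7 15 11 6 1 14-4 11 3 6 6 2 9"/><path d="M17 522l30-6 5-3 3-6 1-30-2-49-3-14-6-7-7-4-8-2-13-1"/><path d="M319 506l5 1 5-4 2-9-2-9-8-9-15-10-4 0-1 11 2 12 8 11z"/><path d="M395 432l3 2 4-1 6-7-3-21 8-20 0-6-5 5-6 18-9 17-1 7z"/><path d="M236 417l6-1 1-6-4-8-6-2-4 4 0 6 2 4z"/><path d="M17 378l12-2 10-5 35-25 15-8 16-17 9-4 18-3 21 2 24-3 18 0 21 4 35 2 19-3 26-9 12 10 10 4 12 1 30-2 27 2 9-1 11-12 6-1 64 21 11 1 13 0 12 8 8 3 27-1 22 1 8 6 8 18 5 4"/><path d="M591 194l-7 1-18 6-24-5-36 6-39-3-11 2-3 3 0 3 9 17-2 9-21 19-28 10-6 3-4 7-5 15-3-1-3-4-1-9 4-8 15-17 8-12 6-21 1-15-5-8-10-6-25-6-9 0-25 9-8 6-5 6-5 15-4 6-22 15-18 30-8 5-4 0 1-8 16-19 11-35 10-22-1-3-3-3-14-8-16-11-2-5 0-5 17-28 21-15 4-6-1-5-5-4-32-11-2-3 1-3 7-4 7-1 29 6 18-4 13 5 6-4 14-13 7-5 5-1 13 7 8 0 4-3 9-11 21-5 15-7 11-11 5-10"/></g>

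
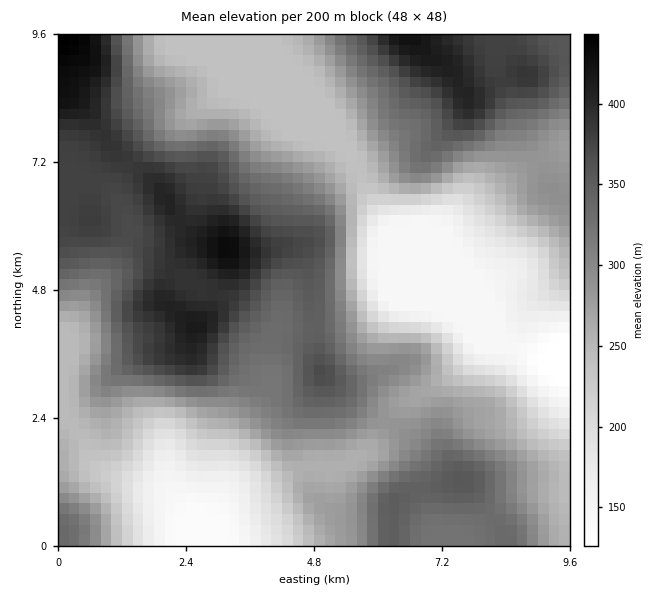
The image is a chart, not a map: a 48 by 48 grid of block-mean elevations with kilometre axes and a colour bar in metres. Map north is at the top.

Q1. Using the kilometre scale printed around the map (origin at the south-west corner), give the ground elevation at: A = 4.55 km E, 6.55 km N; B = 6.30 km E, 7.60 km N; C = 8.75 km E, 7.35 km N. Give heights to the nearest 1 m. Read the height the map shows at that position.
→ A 328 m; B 309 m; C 289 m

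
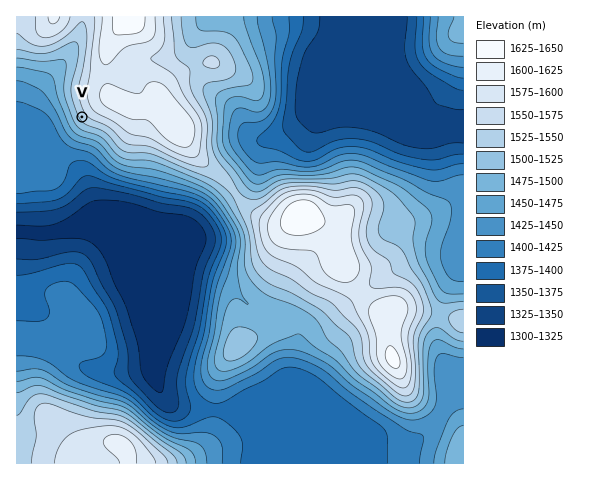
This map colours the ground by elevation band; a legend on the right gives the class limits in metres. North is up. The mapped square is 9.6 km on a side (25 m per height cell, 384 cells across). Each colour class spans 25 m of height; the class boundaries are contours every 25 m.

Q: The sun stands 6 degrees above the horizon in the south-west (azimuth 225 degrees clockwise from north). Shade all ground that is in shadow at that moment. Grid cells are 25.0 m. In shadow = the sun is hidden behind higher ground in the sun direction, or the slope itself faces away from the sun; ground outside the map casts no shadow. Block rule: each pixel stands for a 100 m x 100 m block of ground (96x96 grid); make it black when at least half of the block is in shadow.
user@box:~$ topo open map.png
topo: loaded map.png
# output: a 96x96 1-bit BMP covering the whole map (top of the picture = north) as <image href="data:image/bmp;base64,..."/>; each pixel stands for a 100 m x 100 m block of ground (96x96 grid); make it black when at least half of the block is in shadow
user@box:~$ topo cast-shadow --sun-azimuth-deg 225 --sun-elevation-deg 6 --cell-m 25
<image width="96" height="96" href="data:image/bmp;base64,Qk2+BAAAAAAAAD4AAAAoAAAAYAAAAGAAAAABAAEAAAAAAIAEAAATCwAAEwsAAAIAAAAAAAAA////AAAAAAAAAAAAcAAAAAAAAAAAAAAD/AAAAAAAAAAAAAAP/gAAAAAAAAAAAAA//wAAAAAAAAAAAAB//wAAAAAAAAAAAAH//4AAAAAAAAAAAAP//4AAAAAAAAAAAAf//8AAAAAAAAAAAB///8AAAAAAAAAAAP///+AAAAAAAAAAA////+AAAAAAAAAAD////+AAAAAAAAAA/////8AAAAAAAAAB/////4AAAAAAAAAD/////wAAAAAAAYAH/////gAAAAAAA8AH/////gAAAAAAB+AH/////AAAAAAAB+AP/////AAAAAAAD+AP/////AAAAAAAD+AH////+AAAAAAAH/AD////+AAAAAAAH/AB////+AAAAAAAP/AAAAP/8AAAAAAAP/AAAAH/4AAAAAAAP/AAAAP8AAAAAAAAP/AAAAfgAAAAAAAAP/AAAA+AAAAAAAAAH+AAAB+AAAAAAAAAD+AAAB+AAAAAAAAAB+AAAB+AAAAAAAAAAcAAAD+AAAAAAAAAAAAAAD+AAAAAAAAAAAAAAH8AAAAAAAAAB4AAAH8AAAAAAAAAD+EAAP8AAAAAAAAAP/EAAP4AAAAAAAAAP/AAAP4AAAAAAAAAP/gAAfwAAAAAAAAAP/wAAfwAAAAAAAAAD/wAAfgAAAAAAAAAD/wAAeAAAAAAAAAAD/4AAcAAAAAAAAAAD/4AAYAAAAAAAABwD/wAAAAAAAAAAAD4D/wAAAAAAAAAAAD4B/wAAAAAAAAAAAD8AAAAAAAAAAAAAAD8AAAAAAAAAAAAAAD+AAAAAAAAAAAAAAD8AAAAAAAAAAAAAAB8AAAAAAAAAAAAAAAQAAAAAAAAAAAAAAAAAAAAAAAAAAAAAAAAAAAAAAAAAAAAAEAAAAAAAAAAAAAAAfAAAAAAAAAAAAAAB/h4AAAAAAAAAABwH/j+HAAAAAAAAADwP/z//gAAAAAAAAH4f/7//wAAAAAAAAH4/////wAAAAAAAAP8/////4AAAAAAAAf8/////4AAAAAAAA/8/////8AAAAAAAD/+/////8AAAAAAAH/+f////+AAAAAAAP//P////+AAAAAAAP//H////+AAAAAAAf//B////+AAAAAAAf//Af///+AAAAAAAf//AD///8AAAAAAAf/4AA///8AAAAAAA//gAAP//8AAAAAAB//AAAB/8AAAAAAAD/+AAAAf8AAAAAAAH/8AAAABwAAAAAAAH/8AgAAAAAAAAAAAP/4BwAAAAAAAAAAAP/4D4AAAAAAAAAAAP/wD4AAAAAAAAAAAP/AH8AAAAAAAAAAAH4AH8AAAAAAAAAAAAAAP+AAAAAAAAAAAAAAP+AAAAAAAAAAAAAAf+AAAAAAAAAAAAAAf+AAAAAAAAAAAAAAf/AAAAAAAAAAAAAA//AAAAAAAAAAAAAA/+AAAAAAAAAAAAAAP8AAAAAAAAAAAAAAAAAAAAAAAAAAAAAAAAAAAAAAAAAAA4AAAAAAAAAAAAAAB4AAAAAAAAAAAAAAB4AAAAAAAAAAAAAAB4AAAAAAAAAA="/>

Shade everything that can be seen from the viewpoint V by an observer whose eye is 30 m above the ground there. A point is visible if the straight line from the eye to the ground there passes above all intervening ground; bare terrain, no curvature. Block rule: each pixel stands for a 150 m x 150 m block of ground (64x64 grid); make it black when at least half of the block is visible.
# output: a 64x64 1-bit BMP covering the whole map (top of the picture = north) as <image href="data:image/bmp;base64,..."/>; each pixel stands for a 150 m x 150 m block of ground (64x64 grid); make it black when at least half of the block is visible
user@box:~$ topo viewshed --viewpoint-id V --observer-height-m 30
<image width="64" height="64" href="data:image/bmp;base64,Qk0+AgAAAAAAAD4AAAAoAAAAQAAAAEAAAAABAAEAAAAAAAACAAATCwAAEwsAAAIAAAAAAAAA////AAAAAACMAB+AAAAAfs4Af/gAAAAAx4D//gAAAADH///+AAAAAMf///4AAAAAw////AAAAADH///4AAAAAP////AAAAAA////4AAAAAD////AAAAAAP///8AAAAAA////4AAAAAD/5//wAACAAP+D//gAAfgA/4H/+AAB/AD/h//8AAH8AP8P//4AAPwA/////4AAfAD/////4AA4AP/////+ADgA//////wAOAD/////+AAQAP/////wAAAA/////+AAAAD/////4AAAAP/////gAAAA//////AAAAD/////8AAAAP/////wAAAA//////AAAAD////P+AAAAP///wP4AAAA///+AfwAAAD///gB/gAAAA//4AH/AAAAB//AAf+AAAAD/wAB/4AAAAP8AAAPwAAA//gAAAAAAAD/+AAAAAAAAP/4AAAAAAAA//gAAAAAAAD//AAAAAAAAP/+AAAAAAAA//4AAAAAAAD//wIAAAAAAP//BgAAAAAA//8GAAAAAAD//wAAAAAAAP//AAAAAAAA//wAAAAAAAD/+AAAAAAAAP/wAAAAAAAA/8AAAAAAAAD+AAAAAAAAAP4AAAAAAAAA/gAAAAAAAAD+AAAAAAAAAP4AAAAAAAAA/wAAAAAAAAD/AAAAAAAAAJ+AAAAAAAAAD4AAAAAAAAAHgAAAAAAAAA=="/>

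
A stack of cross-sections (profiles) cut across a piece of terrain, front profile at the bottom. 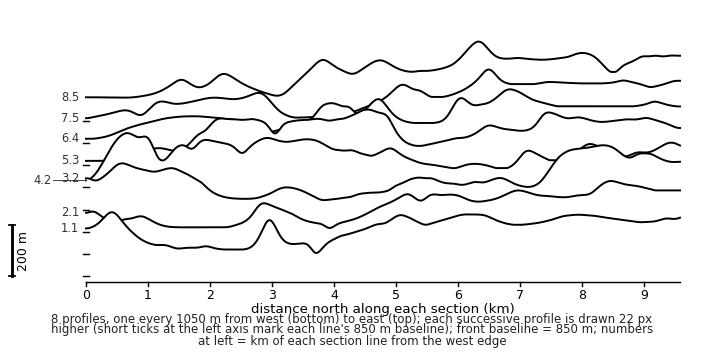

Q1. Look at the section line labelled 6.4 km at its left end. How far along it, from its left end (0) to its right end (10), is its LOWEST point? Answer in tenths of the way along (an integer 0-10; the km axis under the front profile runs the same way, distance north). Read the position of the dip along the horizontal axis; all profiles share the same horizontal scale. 0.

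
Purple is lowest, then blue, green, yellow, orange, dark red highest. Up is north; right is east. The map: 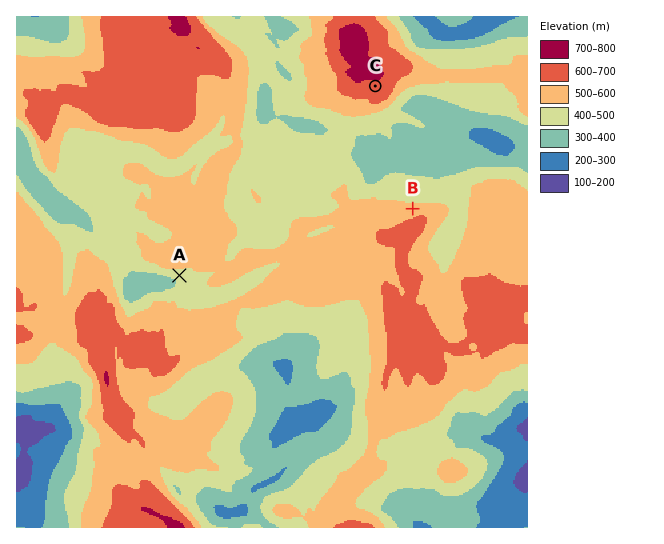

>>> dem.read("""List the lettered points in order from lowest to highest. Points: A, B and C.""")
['A', 'B', 'C']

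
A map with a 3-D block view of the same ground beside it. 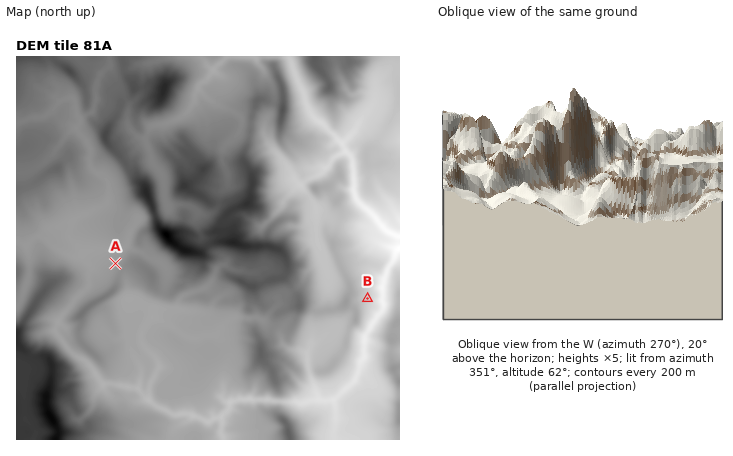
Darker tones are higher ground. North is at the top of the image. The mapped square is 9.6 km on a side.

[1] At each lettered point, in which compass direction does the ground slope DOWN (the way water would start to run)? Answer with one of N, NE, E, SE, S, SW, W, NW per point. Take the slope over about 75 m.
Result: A NW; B E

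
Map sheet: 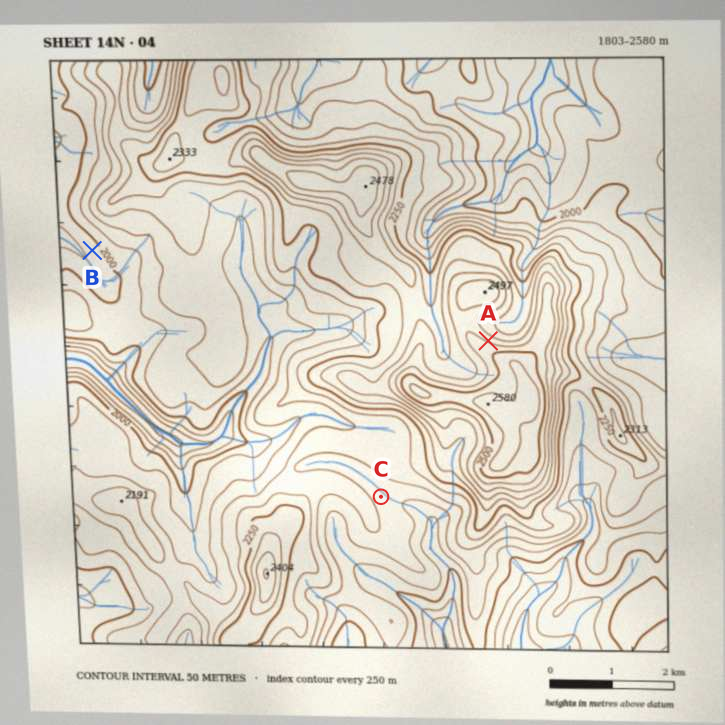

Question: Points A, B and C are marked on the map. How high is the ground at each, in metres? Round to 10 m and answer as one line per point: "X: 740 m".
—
A: 2440 m
B: 1970 m
C: 2130 m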